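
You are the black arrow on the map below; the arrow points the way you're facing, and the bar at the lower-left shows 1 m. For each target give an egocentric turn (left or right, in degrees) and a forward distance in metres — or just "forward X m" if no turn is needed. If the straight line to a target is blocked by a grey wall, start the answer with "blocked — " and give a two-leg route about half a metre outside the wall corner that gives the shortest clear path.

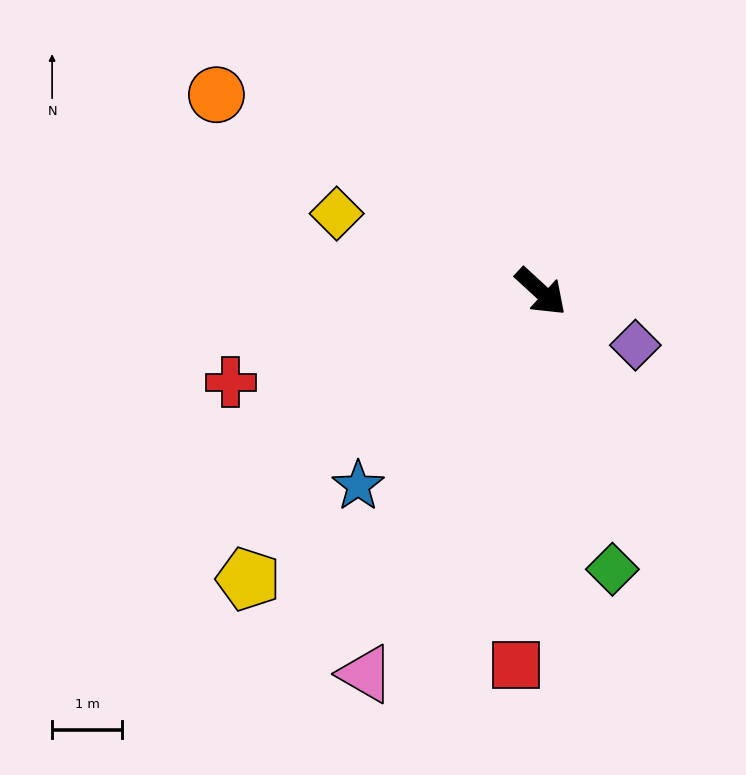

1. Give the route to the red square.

turn right 51°, forward 5.4 m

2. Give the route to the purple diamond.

turn left 13°, forward 1.6 m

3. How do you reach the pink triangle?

turn right 72°, forward 6.0 m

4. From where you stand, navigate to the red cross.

turn right 121°, forward 4.6 m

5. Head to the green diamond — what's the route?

turn right 33°, forward 4.1 m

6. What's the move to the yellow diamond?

turn right 158°, forward 3.1 m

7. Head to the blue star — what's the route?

turn right 91°, forward 3.8 m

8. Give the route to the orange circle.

turn right 169°, forward 5.4 m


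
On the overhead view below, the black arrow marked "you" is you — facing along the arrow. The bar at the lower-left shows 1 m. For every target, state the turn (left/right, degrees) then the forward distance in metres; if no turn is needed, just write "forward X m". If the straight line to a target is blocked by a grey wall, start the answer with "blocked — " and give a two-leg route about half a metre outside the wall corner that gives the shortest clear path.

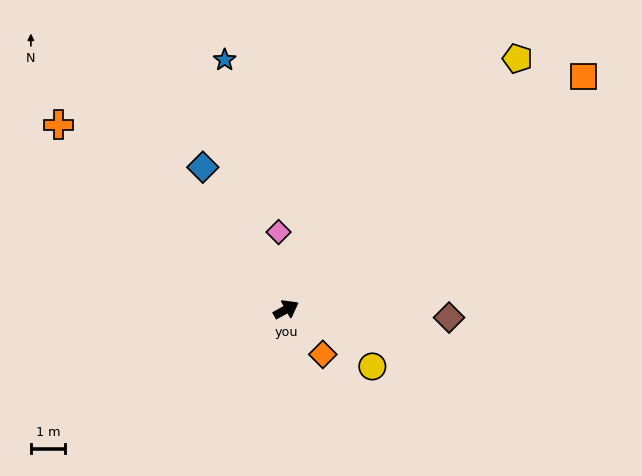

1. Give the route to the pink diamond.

turn left 67°, forward 2.3 m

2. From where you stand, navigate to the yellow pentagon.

turn left 19°, forward 9.9 m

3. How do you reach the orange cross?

turn left 112°, forward 8.5 m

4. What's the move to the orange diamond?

turn right 80°, forward 1.7 m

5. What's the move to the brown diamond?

turn right 32°, forward 4.7 m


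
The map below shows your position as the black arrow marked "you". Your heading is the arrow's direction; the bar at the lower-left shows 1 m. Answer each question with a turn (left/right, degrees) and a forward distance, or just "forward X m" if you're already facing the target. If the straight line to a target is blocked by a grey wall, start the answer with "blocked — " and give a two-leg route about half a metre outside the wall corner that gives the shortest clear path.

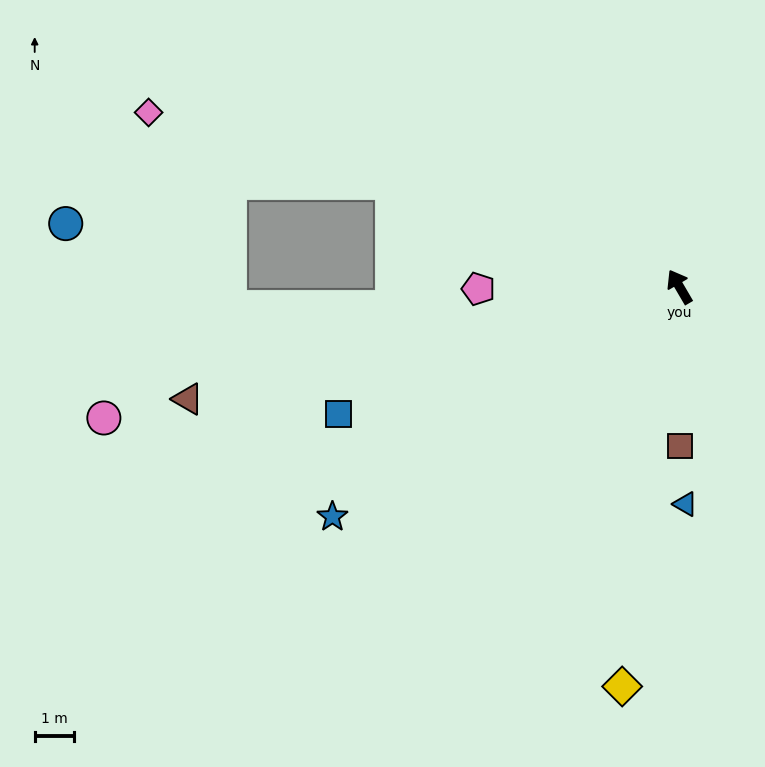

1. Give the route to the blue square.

turn left 80°, forward 9.3 m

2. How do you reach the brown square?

turn left 150°, forward 4.0 m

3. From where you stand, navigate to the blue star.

turn left 93°, forward 10.6 m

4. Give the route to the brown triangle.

turn left 73°, forward 12.8 m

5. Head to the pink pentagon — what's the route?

turn left 60°, forward 5.1 m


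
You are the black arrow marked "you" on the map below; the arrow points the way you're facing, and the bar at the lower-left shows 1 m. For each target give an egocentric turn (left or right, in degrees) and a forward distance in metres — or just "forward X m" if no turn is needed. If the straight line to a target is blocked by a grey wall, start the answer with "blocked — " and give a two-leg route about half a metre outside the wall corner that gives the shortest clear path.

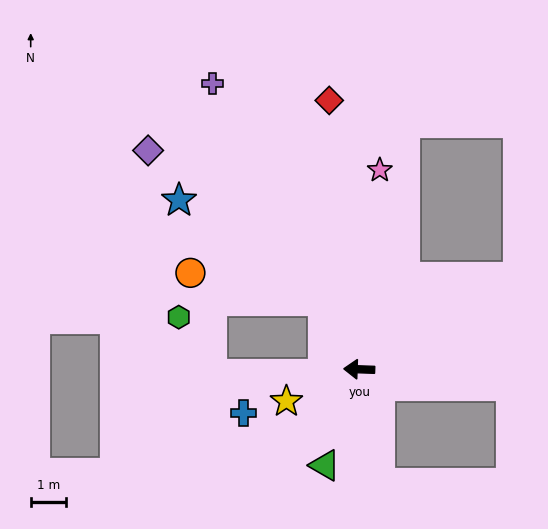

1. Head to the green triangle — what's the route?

turn left 72°, forward 2.9 m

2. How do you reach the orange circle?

blocked — turn right 60°, forward 2.2 m, then turn left 50°, forward 3.8 m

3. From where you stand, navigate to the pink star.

turn right 94°, forward 5.7 m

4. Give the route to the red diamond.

turn right 82°, forward 7.7 m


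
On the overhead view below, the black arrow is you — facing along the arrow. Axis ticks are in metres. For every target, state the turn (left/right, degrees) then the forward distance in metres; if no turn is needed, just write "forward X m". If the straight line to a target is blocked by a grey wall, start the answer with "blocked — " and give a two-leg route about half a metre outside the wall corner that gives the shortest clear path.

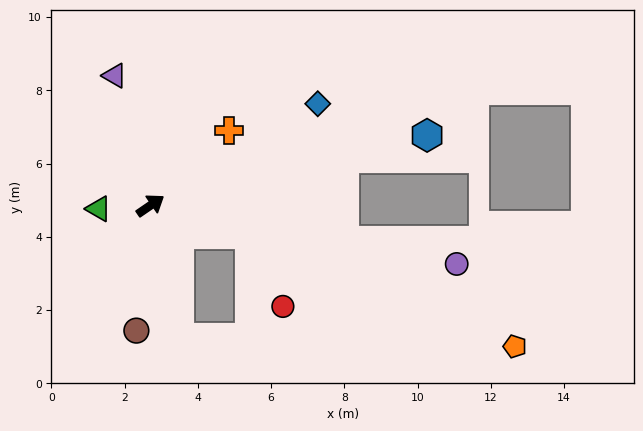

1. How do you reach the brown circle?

turn right 131°, forward 3.4 m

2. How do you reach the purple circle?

turn right 45°, forward 8.5 m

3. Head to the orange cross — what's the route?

turn left 9°, forward 3.0 m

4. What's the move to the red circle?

blocked — turn right 50°, forward 2.8 m, then turn right 51°, forward 2.2 m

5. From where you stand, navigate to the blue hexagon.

turn right 20°, forward 7.8 m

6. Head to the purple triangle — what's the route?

turn left 71°, forward 3.7 m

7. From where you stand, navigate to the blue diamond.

turn right 3°, forward 5.3 m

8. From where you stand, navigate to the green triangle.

turn left 149°, forward 1.4 m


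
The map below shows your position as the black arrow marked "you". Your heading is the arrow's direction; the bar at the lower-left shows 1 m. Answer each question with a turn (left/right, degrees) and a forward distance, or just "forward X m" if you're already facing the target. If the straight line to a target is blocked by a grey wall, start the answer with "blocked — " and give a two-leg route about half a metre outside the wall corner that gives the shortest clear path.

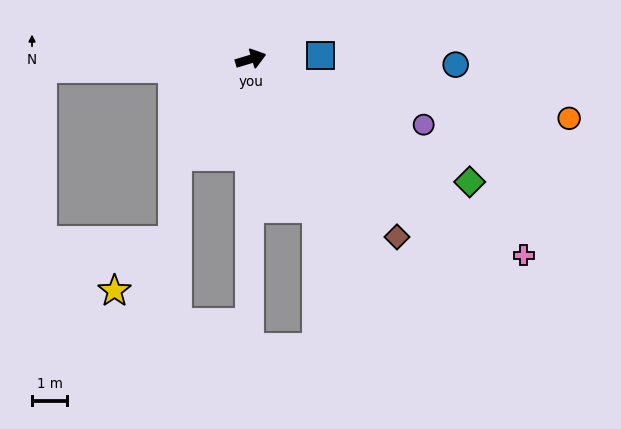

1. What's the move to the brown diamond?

turn right 67°, forward 6.5 m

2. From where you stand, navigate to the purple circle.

turn right 38°, forward 5.2 m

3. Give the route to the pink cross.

turn right 53°, forward 9.5 m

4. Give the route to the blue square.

turn right 14°, forward 2.0 m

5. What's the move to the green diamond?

turn right 46°, forward 7.1 m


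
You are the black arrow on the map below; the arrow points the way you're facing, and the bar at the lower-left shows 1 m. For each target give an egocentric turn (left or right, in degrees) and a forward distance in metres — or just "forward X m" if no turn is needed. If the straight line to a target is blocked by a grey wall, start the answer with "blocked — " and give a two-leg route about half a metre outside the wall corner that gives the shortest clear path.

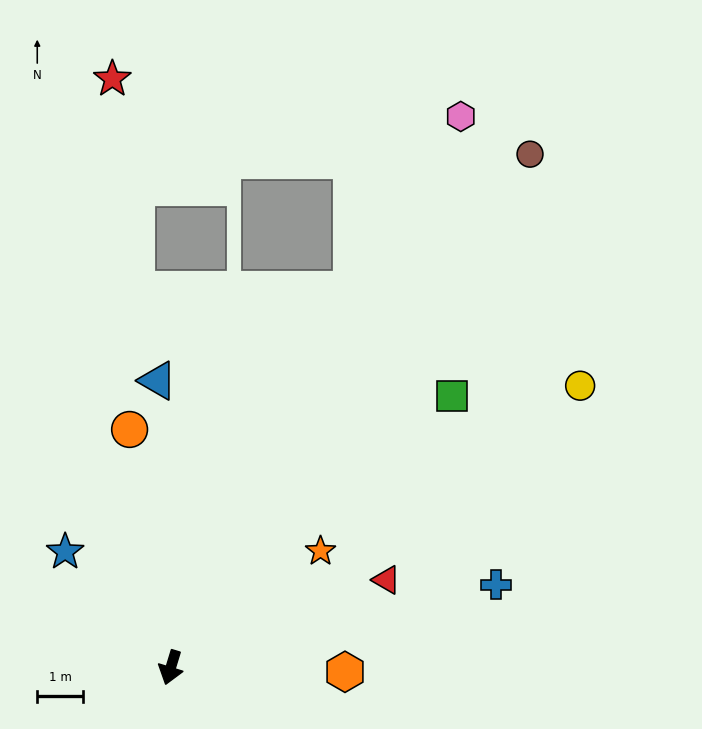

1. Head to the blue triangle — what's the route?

turn right 160°, forward 6.2 m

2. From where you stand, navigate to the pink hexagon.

turn left 169°, forward 13.5 m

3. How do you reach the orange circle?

turn right 153°, forward 5.2 m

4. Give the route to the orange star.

turn left 145°, forward 4.1 m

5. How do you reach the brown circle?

turn left 162°, forward 13.6 m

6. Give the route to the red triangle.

turn left 129°, forward 5.0 m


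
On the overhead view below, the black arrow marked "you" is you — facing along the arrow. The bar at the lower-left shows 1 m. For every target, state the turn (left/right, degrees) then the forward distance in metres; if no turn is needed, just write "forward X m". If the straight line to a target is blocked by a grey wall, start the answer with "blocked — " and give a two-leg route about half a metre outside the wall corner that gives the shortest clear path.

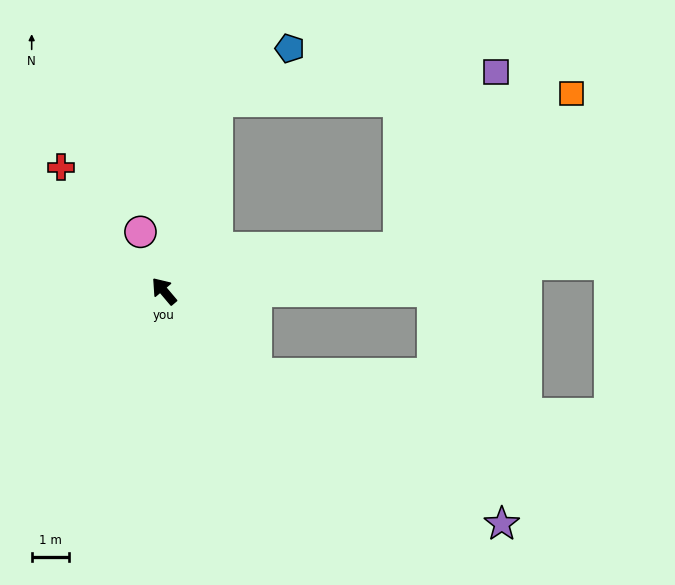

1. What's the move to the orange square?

blocked — turn right 120°, forward 6.5 m, then turn left 32°, forward 6.3 m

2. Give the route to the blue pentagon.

blocked — turn right 56°, forward 5.3 m, then turn right 38°, forward 2.4 m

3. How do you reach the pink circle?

turn right 19°, forward 1.7 m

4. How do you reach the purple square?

blocked — turn right 120°, forward 6.5 m, then turn left 51°, forward 5.4 m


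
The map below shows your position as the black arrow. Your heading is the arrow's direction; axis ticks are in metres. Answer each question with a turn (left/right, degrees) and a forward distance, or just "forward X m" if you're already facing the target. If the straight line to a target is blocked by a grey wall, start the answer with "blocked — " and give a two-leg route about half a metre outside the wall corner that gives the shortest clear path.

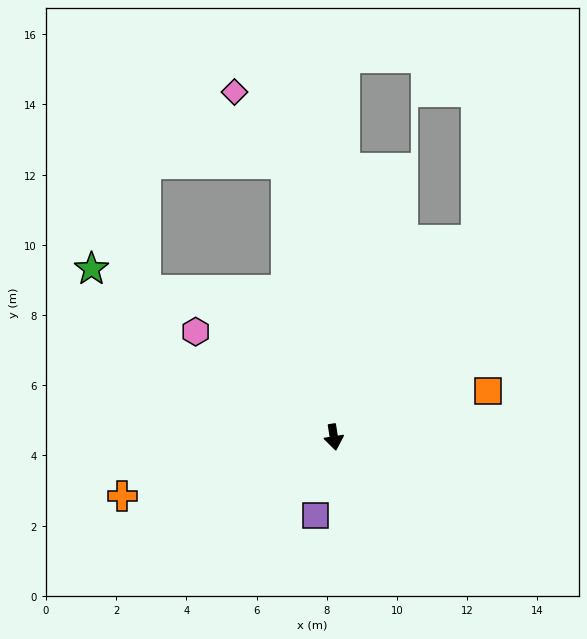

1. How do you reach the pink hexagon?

turn right 136°, forward 5.0 m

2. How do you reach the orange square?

turn left 98°, forward 4.6 m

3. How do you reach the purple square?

turn right 22°, forward 2.3 m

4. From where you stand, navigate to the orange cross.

turn right 83°, forward 6.3 m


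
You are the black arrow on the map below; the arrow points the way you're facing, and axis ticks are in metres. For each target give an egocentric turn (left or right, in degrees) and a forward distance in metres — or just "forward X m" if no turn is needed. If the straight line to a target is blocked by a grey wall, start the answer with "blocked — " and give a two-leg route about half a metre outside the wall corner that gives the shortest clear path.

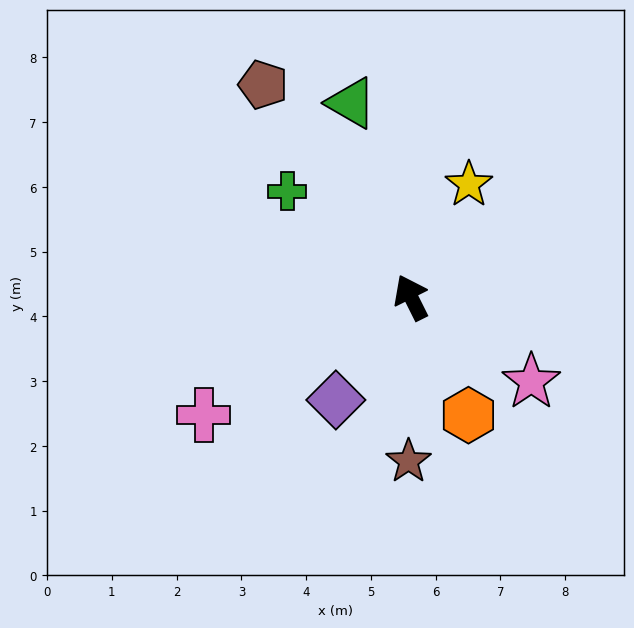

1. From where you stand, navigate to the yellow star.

turn right 54°, forward 2.0 m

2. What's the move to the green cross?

turn left 23°, forward 2.5 m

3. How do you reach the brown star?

turn left 153°, forward 2.5 m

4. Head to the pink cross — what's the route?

turn left 93°, forward 3.7 m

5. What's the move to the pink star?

turn right 152°, forward 2.3 m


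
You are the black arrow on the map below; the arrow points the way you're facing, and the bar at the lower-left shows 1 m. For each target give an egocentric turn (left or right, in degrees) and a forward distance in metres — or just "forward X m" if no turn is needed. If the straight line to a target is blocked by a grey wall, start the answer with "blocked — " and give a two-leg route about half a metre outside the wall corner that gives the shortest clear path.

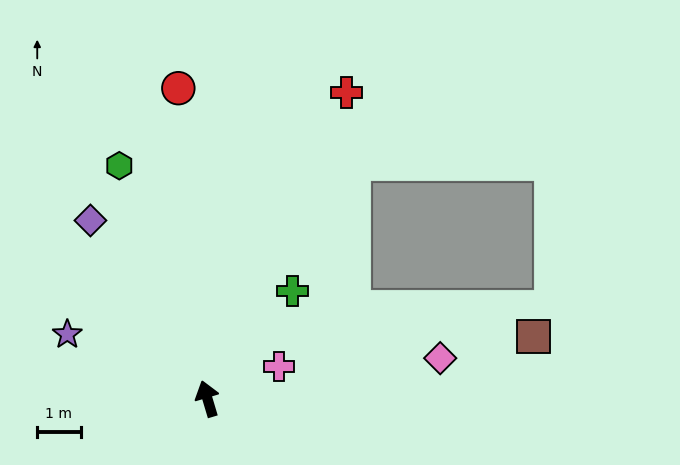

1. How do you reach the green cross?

turn right 55°, forward 3.2 m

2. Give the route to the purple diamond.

turn left 17°, forward 4.9 m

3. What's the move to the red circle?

turn right 11°, forward 7.2 m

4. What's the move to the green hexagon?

turn left 4°, forward 5.7 m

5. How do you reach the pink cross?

turn right 82°, forward 1.8 m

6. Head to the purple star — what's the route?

turn left 49°, forward 3.5 m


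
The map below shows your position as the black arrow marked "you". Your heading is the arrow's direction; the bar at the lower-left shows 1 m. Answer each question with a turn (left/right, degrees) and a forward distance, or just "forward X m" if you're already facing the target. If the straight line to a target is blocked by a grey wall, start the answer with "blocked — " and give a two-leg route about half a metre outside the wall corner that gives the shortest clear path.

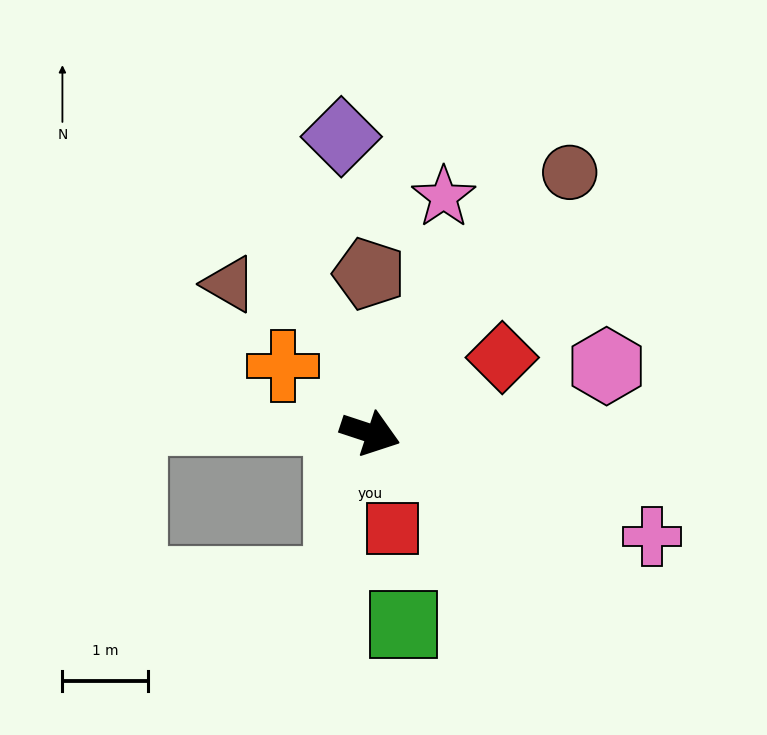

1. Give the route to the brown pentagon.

turn left 109°, forward 1.9 m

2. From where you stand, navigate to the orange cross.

turn left 161°, forward 1.3 m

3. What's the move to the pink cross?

forward 3.5 m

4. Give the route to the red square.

turn right 59°, forward 1.1 m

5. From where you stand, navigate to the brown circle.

turn left 71°, forward 3.8 m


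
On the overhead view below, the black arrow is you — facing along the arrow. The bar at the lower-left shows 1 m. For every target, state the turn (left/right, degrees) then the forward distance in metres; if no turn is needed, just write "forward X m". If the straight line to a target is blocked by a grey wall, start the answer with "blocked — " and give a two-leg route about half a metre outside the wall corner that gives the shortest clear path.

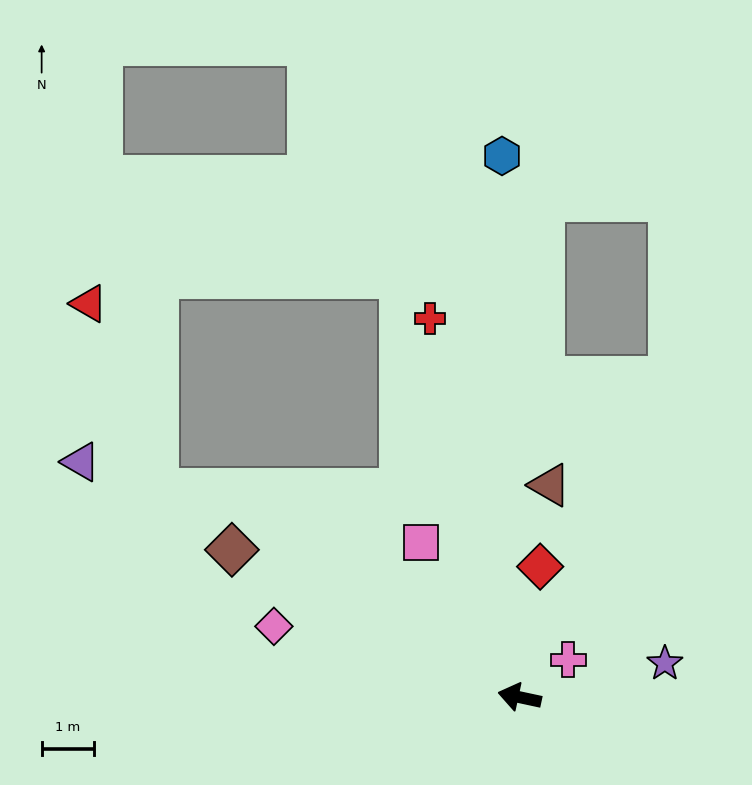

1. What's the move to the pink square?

turn right 45°, forward 3.5 m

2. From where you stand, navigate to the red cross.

turn right 65°, forward 7.5 m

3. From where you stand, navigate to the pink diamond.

turn right 4°, forward 4.9 m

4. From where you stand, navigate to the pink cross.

turn right 130°, forward 1.2 m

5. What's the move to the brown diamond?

turn right 15°, forward 6.2 m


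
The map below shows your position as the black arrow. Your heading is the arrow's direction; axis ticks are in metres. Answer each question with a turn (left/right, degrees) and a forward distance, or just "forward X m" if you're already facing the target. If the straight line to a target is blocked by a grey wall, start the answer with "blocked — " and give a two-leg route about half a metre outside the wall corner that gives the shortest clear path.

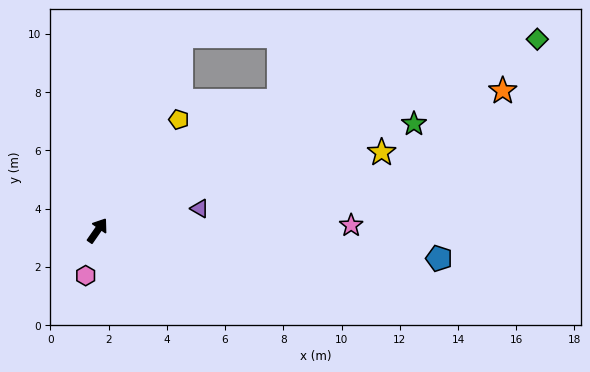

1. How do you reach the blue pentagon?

turn right 60°, forward 11.8 m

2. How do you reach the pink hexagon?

turn right 160°, forward 1.6 m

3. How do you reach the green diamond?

turn right 32°, forward 16.5 m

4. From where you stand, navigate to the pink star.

turn right 54°, forward 8.7 m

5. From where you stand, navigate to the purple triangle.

turn right 43°, forward 3.6 m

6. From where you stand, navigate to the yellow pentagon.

forward 4.7 m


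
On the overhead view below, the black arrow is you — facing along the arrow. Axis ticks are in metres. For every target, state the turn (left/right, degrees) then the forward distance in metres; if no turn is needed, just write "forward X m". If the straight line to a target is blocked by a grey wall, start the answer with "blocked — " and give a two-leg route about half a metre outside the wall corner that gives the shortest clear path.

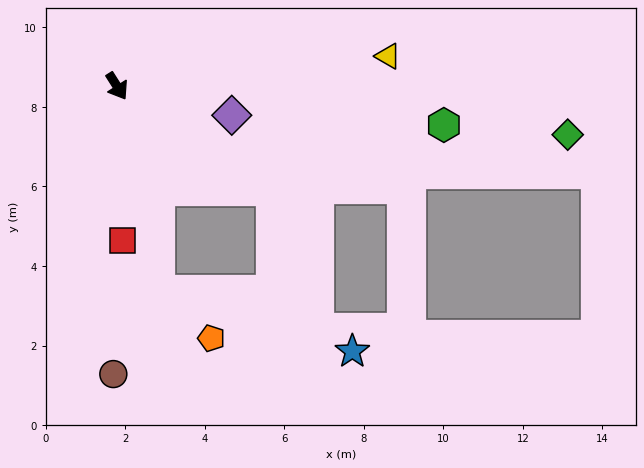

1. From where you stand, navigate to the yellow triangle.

turn left 64°, forward 6.9 m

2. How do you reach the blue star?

blocked — turn right 21°, forward 5.3 m, then turn left 62°, forward 5.1 m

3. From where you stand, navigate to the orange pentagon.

blocked — turn right 21°, forward 5.3 m, then turn left 38°, forward 1.8 m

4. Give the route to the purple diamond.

turn left 43°, forward 3.0 m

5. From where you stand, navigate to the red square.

turn right 30°, forward 3.9 m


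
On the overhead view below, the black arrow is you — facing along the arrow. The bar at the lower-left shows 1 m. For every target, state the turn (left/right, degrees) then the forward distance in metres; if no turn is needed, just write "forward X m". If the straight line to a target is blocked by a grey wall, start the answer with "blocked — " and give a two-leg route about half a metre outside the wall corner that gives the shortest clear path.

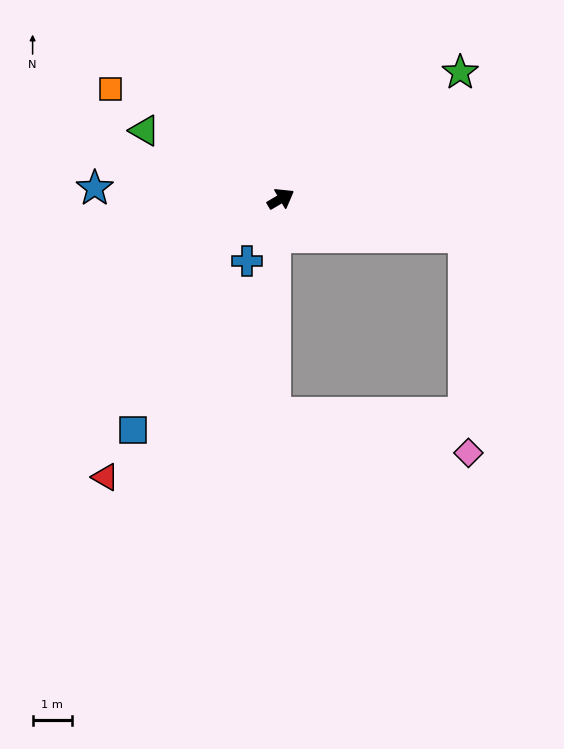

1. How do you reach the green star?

turn left 5°, forward 5.6 m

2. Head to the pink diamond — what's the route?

blocked — turn right 42°, forward 4.8 m, then turn right 77°, forward 5.5 m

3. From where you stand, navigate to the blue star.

turn left 146°, forward 4.8 m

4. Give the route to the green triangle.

turn left 123°, forward 3.9 m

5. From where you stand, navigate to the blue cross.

turn right 149°, forward 1.8 m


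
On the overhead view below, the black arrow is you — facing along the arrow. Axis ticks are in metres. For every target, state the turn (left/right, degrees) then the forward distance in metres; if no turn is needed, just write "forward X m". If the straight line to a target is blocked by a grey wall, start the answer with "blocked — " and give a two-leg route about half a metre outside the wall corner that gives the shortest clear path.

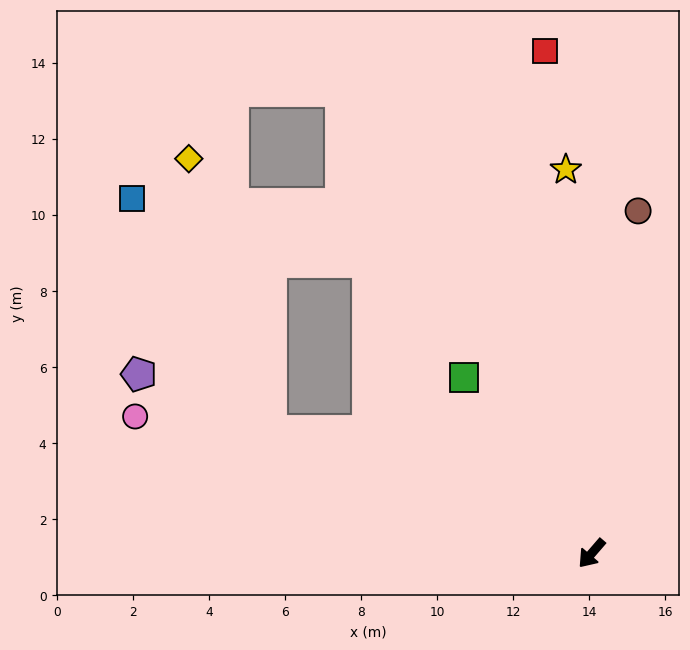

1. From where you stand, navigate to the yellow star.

turn right 135°, forward 10.1 m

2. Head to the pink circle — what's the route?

turn right 66°, forward 12.5 m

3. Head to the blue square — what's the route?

blocked — turn right 70°, forward 9.0 m, then turn right 38°, forward 7.1 m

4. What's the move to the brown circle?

turn right 147°, forward 9.1 m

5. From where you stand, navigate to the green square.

turn right 103°, forward 5.7 m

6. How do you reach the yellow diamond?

blocked — turn right 70°, forward 9.0 m, then turn right 52°, forward 7.5 m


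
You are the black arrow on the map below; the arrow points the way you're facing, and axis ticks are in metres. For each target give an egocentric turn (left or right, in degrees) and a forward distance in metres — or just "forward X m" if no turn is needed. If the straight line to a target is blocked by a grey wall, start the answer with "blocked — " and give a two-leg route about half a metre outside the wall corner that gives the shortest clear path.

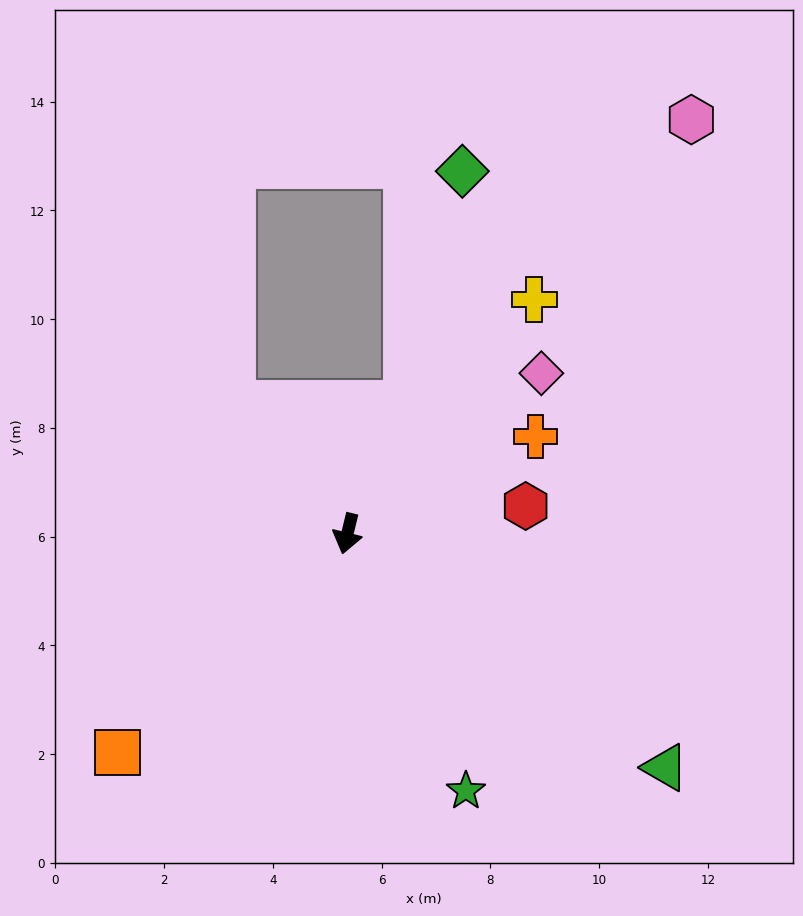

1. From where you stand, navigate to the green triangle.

turn left 67°, forward 7.3 m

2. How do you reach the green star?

turn left 38°, forward 5.2 m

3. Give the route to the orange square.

turn right 33°, forward 5.8 m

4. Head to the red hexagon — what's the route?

turn left 112°, forward 3.3 m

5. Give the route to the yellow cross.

turn left 155°, forward 5.5 m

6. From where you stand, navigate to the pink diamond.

turn left 143°, forward 4.6 m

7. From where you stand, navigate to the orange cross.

turn left 131°, forward 3.9 m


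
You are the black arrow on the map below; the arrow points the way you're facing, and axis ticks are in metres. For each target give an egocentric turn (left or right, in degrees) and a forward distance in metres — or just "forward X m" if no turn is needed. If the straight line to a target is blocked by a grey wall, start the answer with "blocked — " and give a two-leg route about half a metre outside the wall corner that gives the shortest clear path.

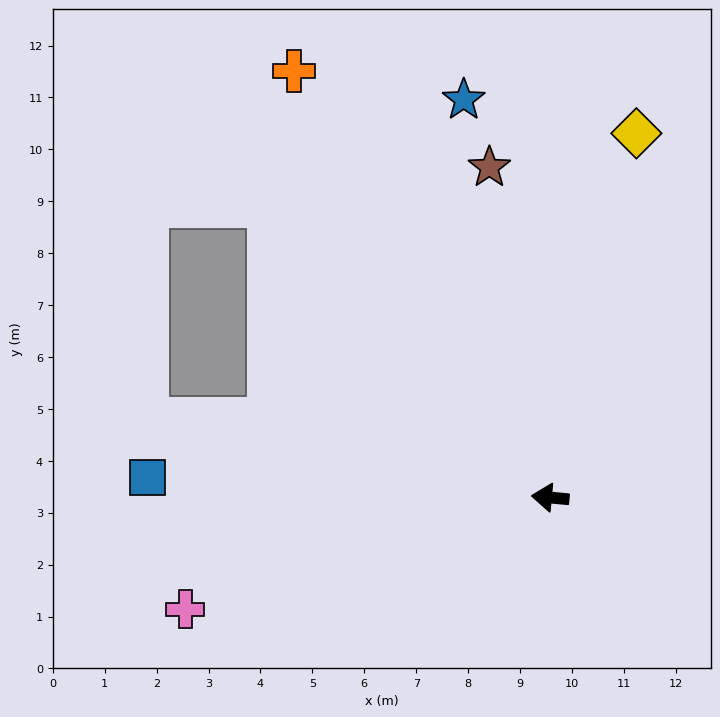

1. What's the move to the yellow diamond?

turn right 98°, forward 7.2 m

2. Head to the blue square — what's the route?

turn left 2°, forward 7.8 m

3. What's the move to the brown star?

turn right 74°, forward 6.5 m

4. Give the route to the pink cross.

turn left 22°, forward 7.4 m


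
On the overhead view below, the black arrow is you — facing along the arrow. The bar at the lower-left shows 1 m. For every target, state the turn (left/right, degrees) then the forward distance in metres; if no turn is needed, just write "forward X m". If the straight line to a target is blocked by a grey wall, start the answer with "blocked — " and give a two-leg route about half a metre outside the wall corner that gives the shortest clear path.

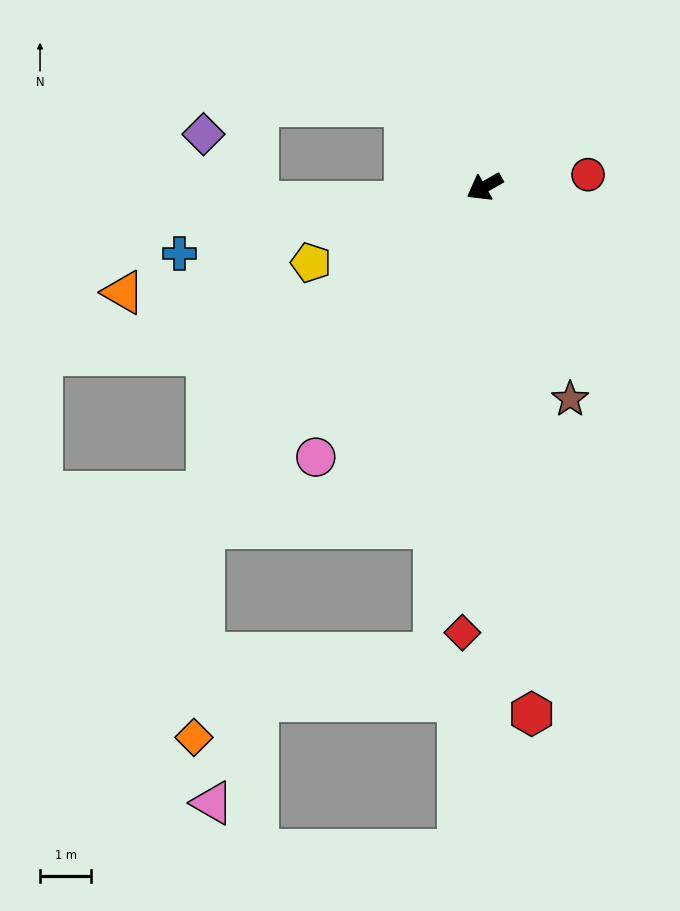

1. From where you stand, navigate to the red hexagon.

turn left 65°, forward 10.3 m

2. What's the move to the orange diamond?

blocked — turn left 21°, forward 8.6 m, then turn left 37°, forward 4.1 m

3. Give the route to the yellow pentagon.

turn right 6°, forward 3.7 m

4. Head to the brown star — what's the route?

turn left 82°, forward 4.5 m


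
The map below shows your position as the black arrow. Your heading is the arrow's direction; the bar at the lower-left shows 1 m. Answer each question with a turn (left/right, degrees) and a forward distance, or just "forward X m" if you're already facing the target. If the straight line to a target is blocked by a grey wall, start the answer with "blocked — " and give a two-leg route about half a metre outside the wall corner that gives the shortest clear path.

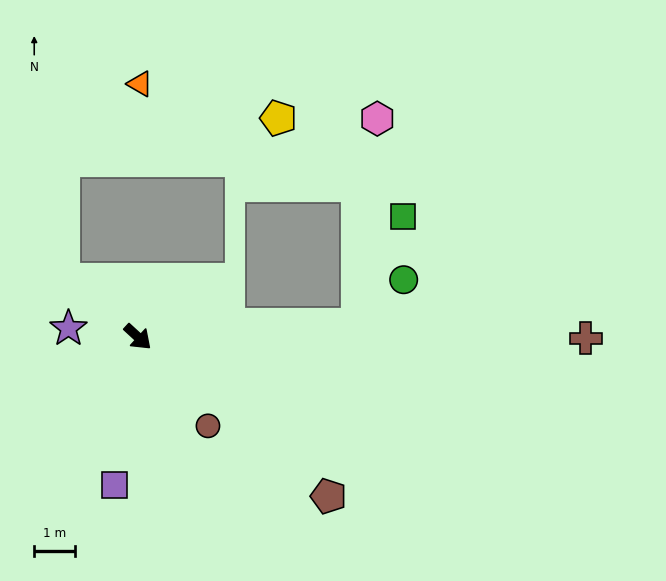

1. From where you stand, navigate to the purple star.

turn right 144°, forward 1.7 m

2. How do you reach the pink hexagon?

blocked — turn left 46°, forward 5.4 m, then turn left 81°, forward 5.1 m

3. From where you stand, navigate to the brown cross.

turn left 42°, forward 10.9 m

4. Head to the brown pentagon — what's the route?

turn left 3°, forward 6.1 m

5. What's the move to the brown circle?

turn right 9°, forward 2.8 m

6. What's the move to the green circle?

blocked — turn left 46°, forward 5.4 m, then turn left 42°, forward 1.6 m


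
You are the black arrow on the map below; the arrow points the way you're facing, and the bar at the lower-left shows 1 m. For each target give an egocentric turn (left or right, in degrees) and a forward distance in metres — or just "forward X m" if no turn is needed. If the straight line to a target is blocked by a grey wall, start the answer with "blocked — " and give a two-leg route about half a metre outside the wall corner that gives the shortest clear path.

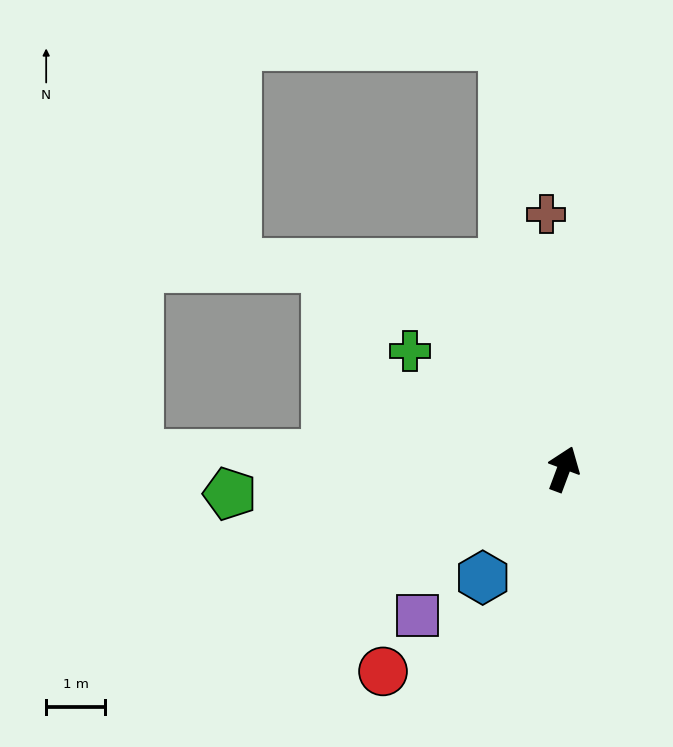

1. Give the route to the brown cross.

turn left 24°, forward 4.3 m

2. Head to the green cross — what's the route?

turn left 73°, forward 3.3 m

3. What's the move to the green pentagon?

turn left 115°, forward 5.7 m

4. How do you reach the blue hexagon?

turn left 164°, forward 2.3 m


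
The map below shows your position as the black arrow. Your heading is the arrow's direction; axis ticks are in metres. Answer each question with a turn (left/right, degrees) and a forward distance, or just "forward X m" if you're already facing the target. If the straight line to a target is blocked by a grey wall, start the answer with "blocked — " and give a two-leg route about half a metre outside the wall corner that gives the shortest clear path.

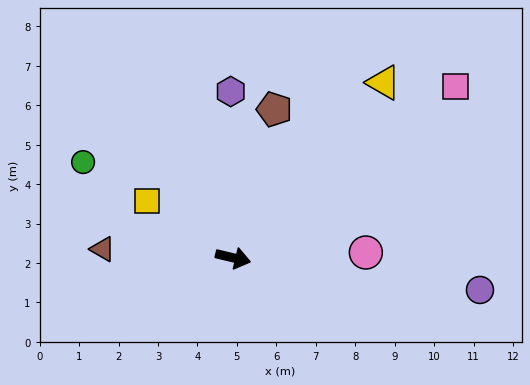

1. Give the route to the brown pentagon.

turn left 88°, forward 3.9 m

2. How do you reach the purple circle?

turn left 6°, forward 6.3 m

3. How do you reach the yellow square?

turn left 160°, forward 2.6 m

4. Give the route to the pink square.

turn left 51°, forward 7.1 m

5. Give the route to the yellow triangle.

turn left 63°, forward 5.9 m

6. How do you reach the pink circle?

turn left 16°, forward 3.4 m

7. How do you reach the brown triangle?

turn right 170°, forward 3.3 m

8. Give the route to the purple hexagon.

turn left 104°, forward 4.2 m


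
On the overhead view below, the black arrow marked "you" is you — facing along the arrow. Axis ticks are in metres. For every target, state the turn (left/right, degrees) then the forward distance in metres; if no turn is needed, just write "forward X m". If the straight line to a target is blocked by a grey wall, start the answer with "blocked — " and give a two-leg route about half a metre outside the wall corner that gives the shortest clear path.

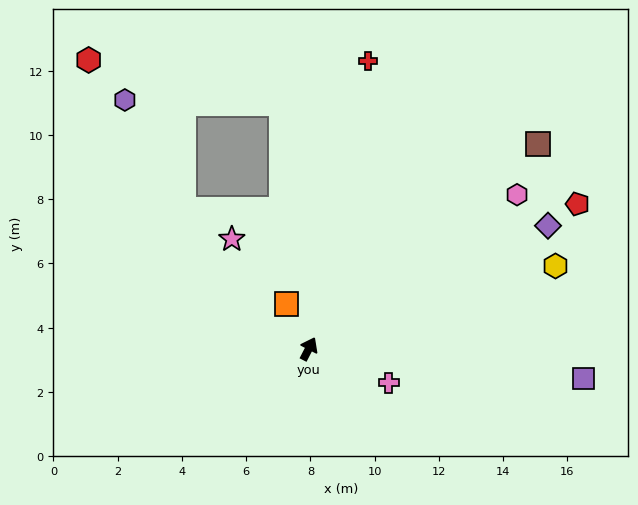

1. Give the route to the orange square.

turn left 54°, forward 1.6 m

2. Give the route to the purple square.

turn right 69°, forward 8.6 m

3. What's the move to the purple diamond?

turn right 36°, forward 8.4 m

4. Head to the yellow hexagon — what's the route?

turn right 44°, forward 8.1 m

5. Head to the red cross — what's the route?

turn left 16°, forward 9.2 m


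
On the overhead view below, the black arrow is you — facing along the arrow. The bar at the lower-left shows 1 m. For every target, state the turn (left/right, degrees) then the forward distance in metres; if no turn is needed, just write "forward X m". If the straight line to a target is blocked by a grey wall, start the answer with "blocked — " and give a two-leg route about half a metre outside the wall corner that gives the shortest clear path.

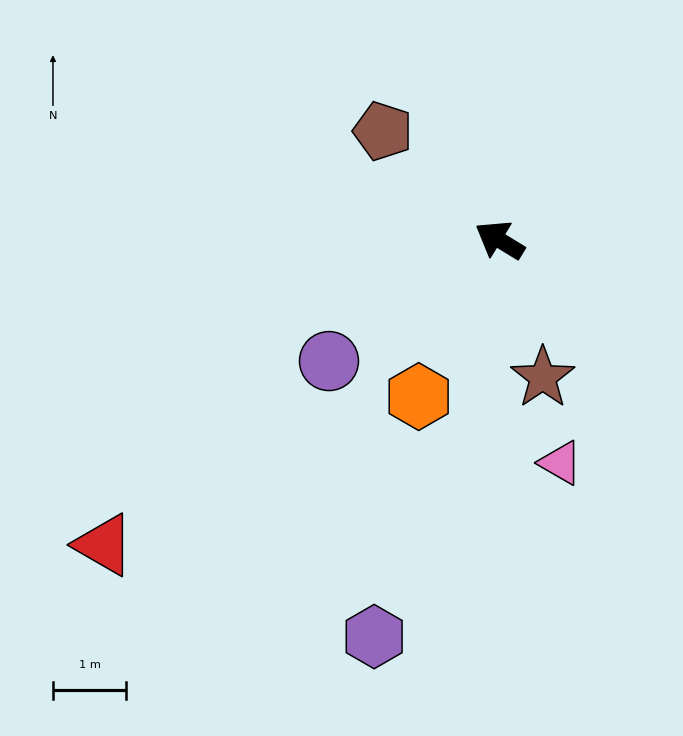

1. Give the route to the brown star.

turn left 139°, forward 2.0 m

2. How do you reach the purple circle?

turn left 67°, forward 2.9 m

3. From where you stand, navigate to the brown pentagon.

turn right 12°, forward 2.2 m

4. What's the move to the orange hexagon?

turn left 94°, forward 2.4 m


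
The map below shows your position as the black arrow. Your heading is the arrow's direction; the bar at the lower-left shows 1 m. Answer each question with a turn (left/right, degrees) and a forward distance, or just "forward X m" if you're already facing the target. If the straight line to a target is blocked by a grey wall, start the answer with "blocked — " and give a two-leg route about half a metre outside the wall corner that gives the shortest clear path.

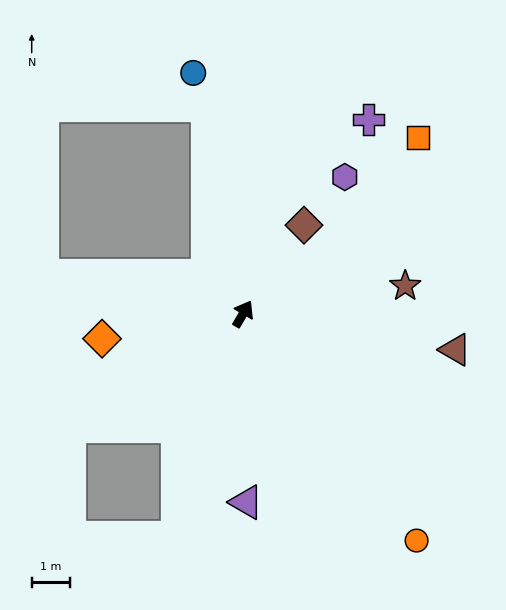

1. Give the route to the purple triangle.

turn right 149°, forward 5.0 m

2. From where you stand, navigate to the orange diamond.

turn left 130°, forward 3.8 m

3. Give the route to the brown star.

turn right 50°, forward 4.3 m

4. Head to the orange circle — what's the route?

turn right 112°, forward 7.5 m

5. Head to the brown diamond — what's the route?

turn right 4°, forward 2.8 m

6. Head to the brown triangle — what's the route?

turn right 69°, forward 5.7 m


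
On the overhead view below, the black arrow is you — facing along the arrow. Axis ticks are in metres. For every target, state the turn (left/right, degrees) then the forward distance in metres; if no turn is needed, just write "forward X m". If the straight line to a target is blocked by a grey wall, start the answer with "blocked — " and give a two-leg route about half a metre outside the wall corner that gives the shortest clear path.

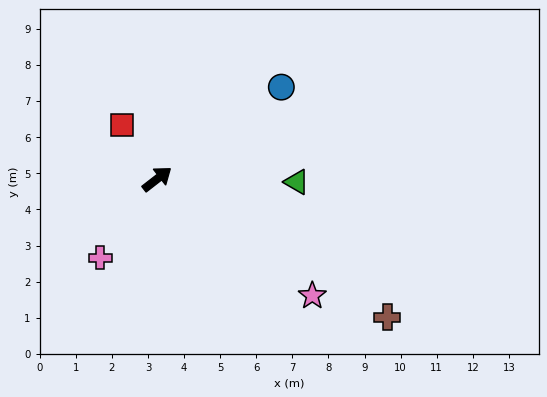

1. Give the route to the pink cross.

turn right 164°, forward 2.7 m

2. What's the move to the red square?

turn left 85°, forward 1.8 m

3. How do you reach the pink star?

turn right 75°, forward 5.4 m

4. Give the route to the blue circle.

forward 4.3 m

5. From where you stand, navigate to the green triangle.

turn right 39°, forward 3.9 m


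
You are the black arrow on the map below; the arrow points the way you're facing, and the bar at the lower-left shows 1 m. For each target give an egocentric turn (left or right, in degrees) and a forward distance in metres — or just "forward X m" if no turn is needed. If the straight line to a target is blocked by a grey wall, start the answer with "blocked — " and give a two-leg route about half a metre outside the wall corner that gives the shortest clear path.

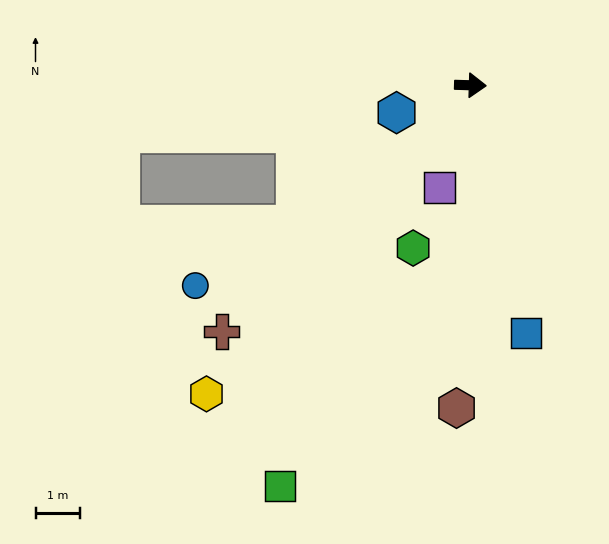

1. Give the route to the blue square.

turn right 76°, forward 5.7 m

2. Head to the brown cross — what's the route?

turn right 134°, forward 7.9 m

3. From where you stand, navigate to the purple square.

turn right 105°, forward 2.4 m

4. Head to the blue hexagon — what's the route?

turn right 158°, forward 1.8 m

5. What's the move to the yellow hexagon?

turn right 129°, forward 9.2 m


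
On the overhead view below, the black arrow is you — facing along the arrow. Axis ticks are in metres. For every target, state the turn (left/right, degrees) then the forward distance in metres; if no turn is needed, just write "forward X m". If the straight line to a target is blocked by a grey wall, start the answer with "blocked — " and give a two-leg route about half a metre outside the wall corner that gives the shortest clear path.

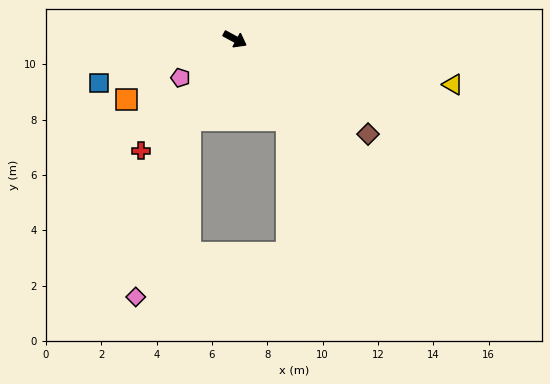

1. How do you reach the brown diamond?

turn right 7°, forward 5.9 m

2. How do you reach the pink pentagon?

turn right 116°, forward 2.4 m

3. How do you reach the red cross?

turn right 102°, forward 5.3 m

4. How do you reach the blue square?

turn right 134°, forward 5.2 m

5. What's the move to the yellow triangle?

turn left 17°, forward 8.0 m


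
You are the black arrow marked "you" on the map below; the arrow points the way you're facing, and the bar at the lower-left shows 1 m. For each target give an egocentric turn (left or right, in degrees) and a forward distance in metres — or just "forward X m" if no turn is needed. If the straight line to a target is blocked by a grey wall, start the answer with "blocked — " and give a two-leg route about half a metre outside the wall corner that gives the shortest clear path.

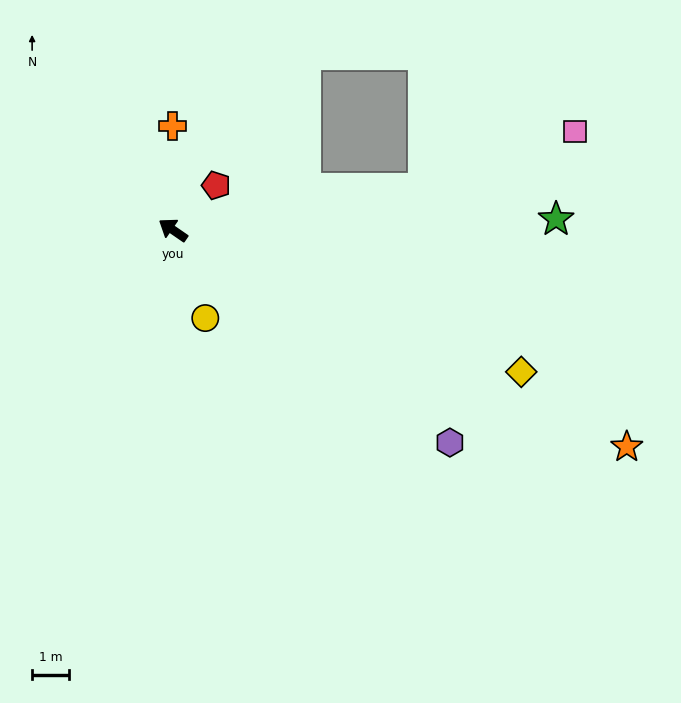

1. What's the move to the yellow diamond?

turn right 168°, forward 10.1 m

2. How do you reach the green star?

turn right 144°, forward 10.3 m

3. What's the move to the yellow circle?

turn left 145°, forward 2.5 m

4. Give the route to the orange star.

turn right 171°, forward 13.5 m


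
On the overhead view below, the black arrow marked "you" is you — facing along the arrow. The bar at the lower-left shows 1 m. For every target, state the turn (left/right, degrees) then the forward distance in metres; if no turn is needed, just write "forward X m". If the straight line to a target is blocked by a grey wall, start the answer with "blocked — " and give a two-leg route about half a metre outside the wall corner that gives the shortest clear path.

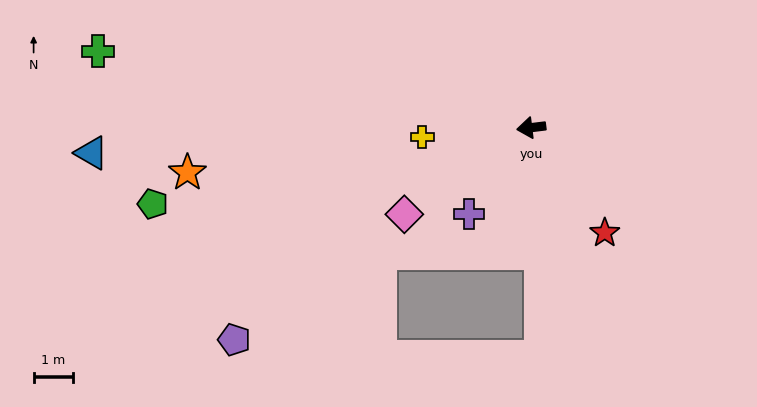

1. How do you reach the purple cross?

turn left 47°, forward 2.7 m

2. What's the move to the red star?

turn left 118°, forward 3.3 m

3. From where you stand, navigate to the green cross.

turn right 17°, forward 11.2 m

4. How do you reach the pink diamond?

turn left 27°, forward 3.9 m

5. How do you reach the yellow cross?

turn right 2°, forward 2.8 m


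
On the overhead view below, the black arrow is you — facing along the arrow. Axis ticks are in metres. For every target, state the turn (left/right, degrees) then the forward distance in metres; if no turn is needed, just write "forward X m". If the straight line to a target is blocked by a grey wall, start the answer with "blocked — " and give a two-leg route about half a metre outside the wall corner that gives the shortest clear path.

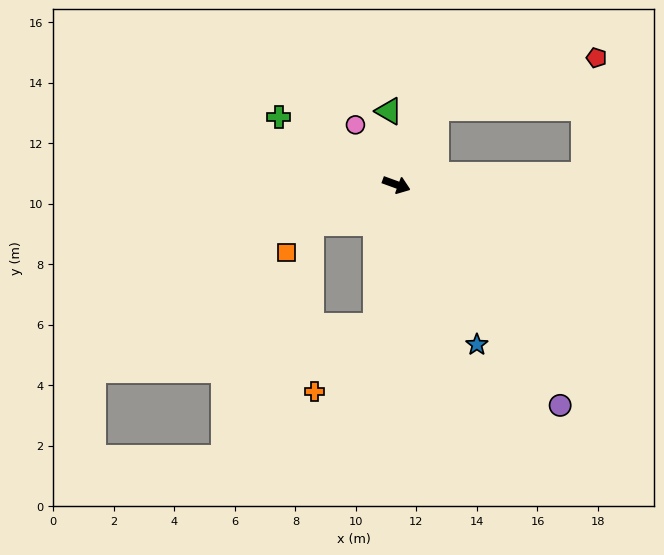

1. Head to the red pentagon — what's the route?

blocked — turn left 82°, forward 2.9 m, then turn right 44°, forward 5.5 m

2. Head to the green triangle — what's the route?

turn left 116°, forward 2.4 m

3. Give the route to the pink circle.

turn left 144°, forward 2.4 m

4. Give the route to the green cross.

turn left 170°, forward 4.5 m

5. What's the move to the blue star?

turn right 43°, forward 5.9 m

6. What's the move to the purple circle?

turn right 33°, forward 9.1 m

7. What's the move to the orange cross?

blocked — turn right 78°, forward 4.7 m, then turn right 35°, forward 3.0 m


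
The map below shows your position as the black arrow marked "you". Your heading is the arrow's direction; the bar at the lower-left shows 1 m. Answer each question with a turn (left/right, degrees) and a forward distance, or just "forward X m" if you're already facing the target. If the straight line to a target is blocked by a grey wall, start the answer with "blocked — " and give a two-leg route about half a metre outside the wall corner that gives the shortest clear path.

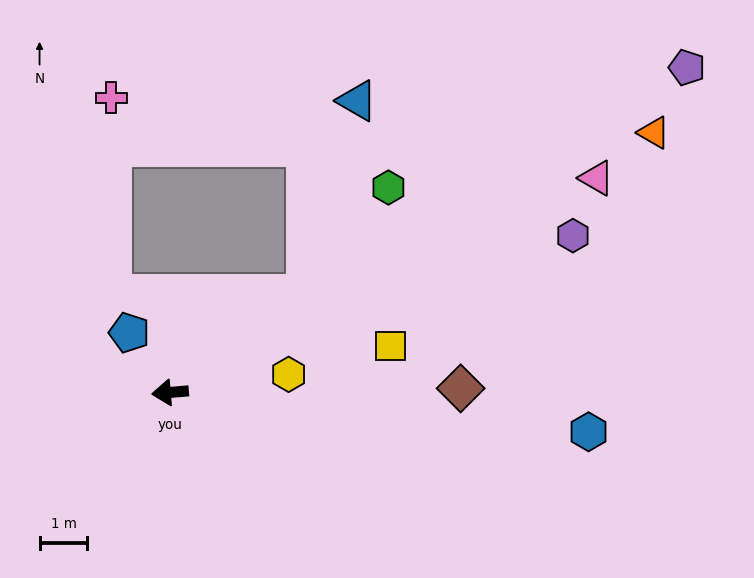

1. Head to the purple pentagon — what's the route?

turn right 153°, forward 12.8 m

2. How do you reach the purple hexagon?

turn right 164°, forward 9.0 m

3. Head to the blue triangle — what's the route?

blocked — turn right 149°, forward 3.5 m, then turn left 39°, forward 4.2 m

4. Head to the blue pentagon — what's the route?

turn right 61°, forward 1.5 m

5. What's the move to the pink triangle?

turn right 158°, forward 10.0 m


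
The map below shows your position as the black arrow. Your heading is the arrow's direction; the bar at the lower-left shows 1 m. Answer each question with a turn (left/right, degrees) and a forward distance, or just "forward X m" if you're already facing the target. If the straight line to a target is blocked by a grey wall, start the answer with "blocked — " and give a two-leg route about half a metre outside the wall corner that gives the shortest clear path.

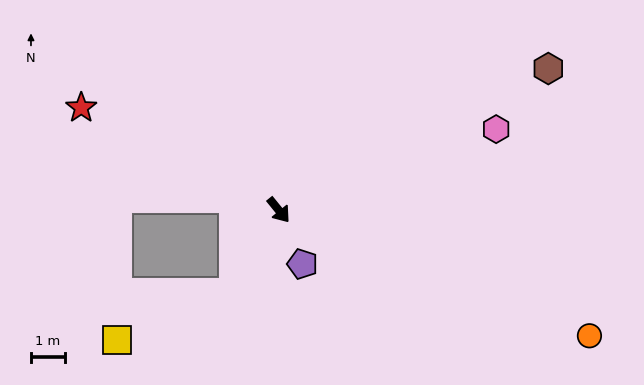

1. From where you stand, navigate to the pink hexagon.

turn left 71°, forward 6.8 m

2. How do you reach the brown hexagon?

turn left 79°, forward 8.9 m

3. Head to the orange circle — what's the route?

turn left 29°, forward 9.8 m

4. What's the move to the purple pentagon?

turn right 15°, forward 1.7 m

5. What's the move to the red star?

turn right 156°, forward 6.5 m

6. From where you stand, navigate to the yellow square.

blocked — turn right 68°, forward 2.7 m, then turn right 39°, forward 3.7 m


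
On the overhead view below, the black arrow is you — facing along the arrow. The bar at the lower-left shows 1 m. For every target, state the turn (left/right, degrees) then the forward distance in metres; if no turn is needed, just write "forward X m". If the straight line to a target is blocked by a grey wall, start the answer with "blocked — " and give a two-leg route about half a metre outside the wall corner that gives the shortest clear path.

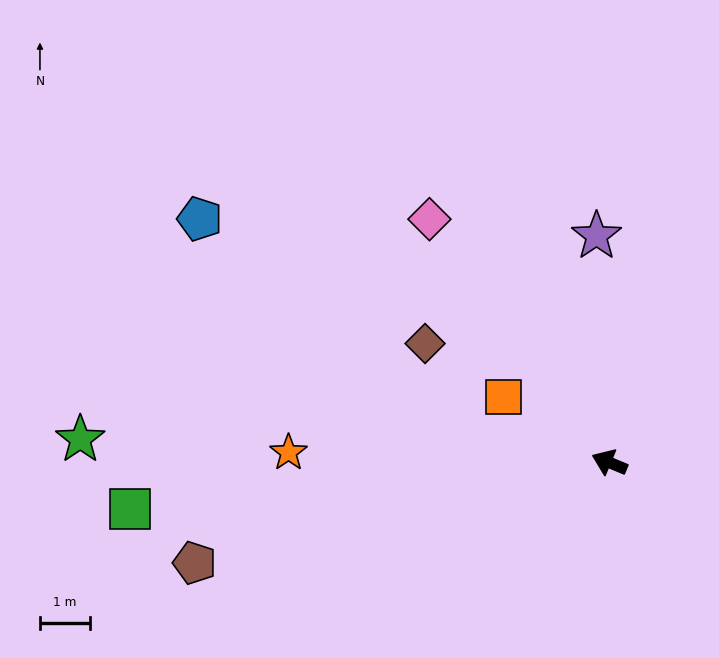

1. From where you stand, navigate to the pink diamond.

turn right 31°, forward 6.0 m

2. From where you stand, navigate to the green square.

turn left 28°, forward 9.6 m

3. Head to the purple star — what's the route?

turn right 64°, forward 4.5 m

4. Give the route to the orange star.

turn left 21°, forward 6.4 m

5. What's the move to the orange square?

turn right 9°, forward 2.5 m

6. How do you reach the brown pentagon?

turn left 36°, forward 8.5 m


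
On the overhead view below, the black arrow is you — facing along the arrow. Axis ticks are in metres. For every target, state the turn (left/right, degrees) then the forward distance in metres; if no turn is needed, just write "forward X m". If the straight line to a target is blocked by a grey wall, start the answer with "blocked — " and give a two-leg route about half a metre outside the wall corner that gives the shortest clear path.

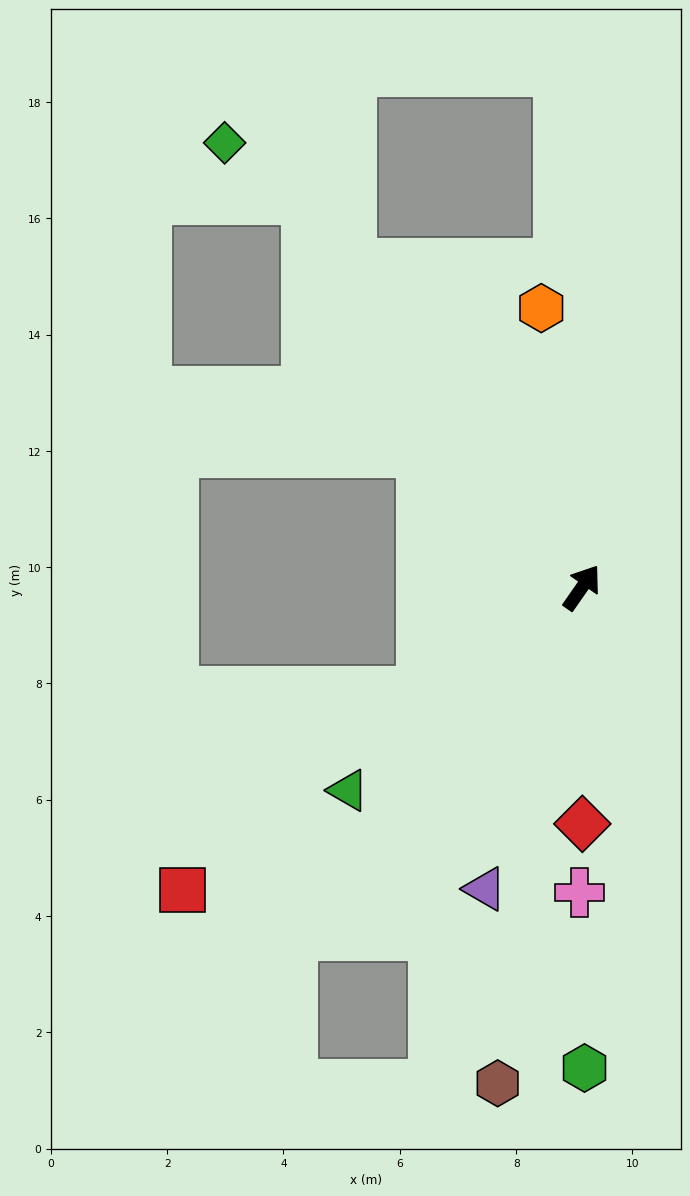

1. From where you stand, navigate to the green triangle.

turn left 166°, forward 5.3 m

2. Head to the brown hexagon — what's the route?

turn right 155°, forward 8.6 m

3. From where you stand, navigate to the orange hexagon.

turn left 43°, forward 4.9 m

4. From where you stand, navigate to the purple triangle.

turn right 163°, forward 5.4 m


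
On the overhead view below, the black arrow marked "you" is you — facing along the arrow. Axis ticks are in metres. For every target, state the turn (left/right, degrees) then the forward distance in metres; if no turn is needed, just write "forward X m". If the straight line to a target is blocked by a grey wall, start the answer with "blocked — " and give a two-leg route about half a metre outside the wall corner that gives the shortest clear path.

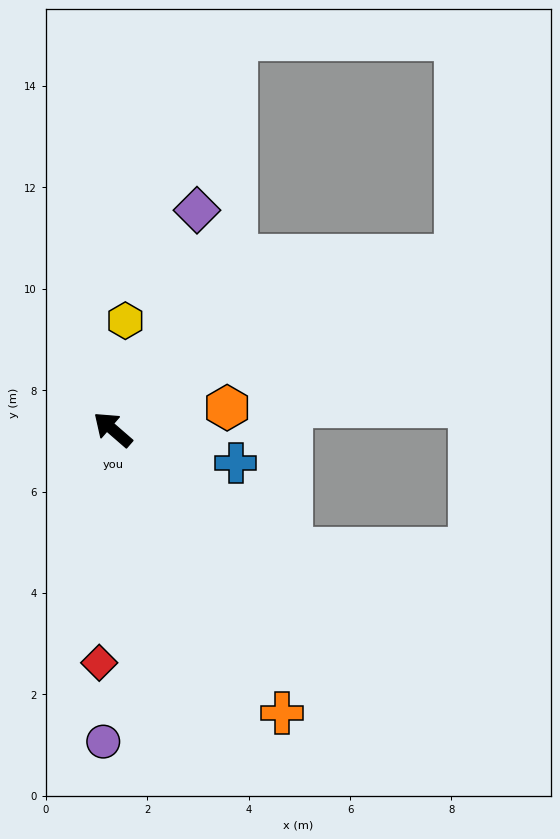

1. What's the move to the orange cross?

turn left 162°, forward 6.5 m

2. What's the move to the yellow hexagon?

turn right 56°, forward 2.2 m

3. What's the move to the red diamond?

turn left 128°, forward 4.6 m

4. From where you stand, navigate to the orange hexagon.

turn right 128°, forward 2.3 m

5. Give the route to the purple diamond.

turn right 70°, forward 4.6 m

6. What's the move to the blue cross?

turn right 154°, forward 2.5 m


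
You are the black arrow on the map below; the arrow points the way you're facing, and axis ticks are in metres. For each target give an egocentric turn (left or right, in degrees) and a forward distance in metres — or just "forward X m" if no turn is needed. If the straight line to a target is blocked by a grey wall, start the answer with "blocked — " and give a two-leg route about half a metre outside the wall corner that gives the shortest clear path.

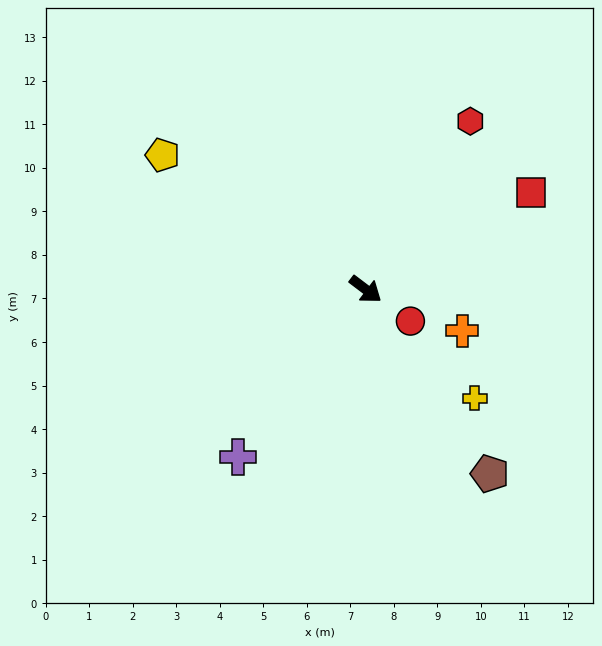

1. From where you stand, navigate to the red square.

turn left 68°, forward 4.4 m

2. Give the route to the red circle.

forward 1.3 m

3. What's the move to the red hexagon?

turn left 95°, forward 4.5 m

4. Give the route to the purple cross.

turn right 90°, forward 4.8 m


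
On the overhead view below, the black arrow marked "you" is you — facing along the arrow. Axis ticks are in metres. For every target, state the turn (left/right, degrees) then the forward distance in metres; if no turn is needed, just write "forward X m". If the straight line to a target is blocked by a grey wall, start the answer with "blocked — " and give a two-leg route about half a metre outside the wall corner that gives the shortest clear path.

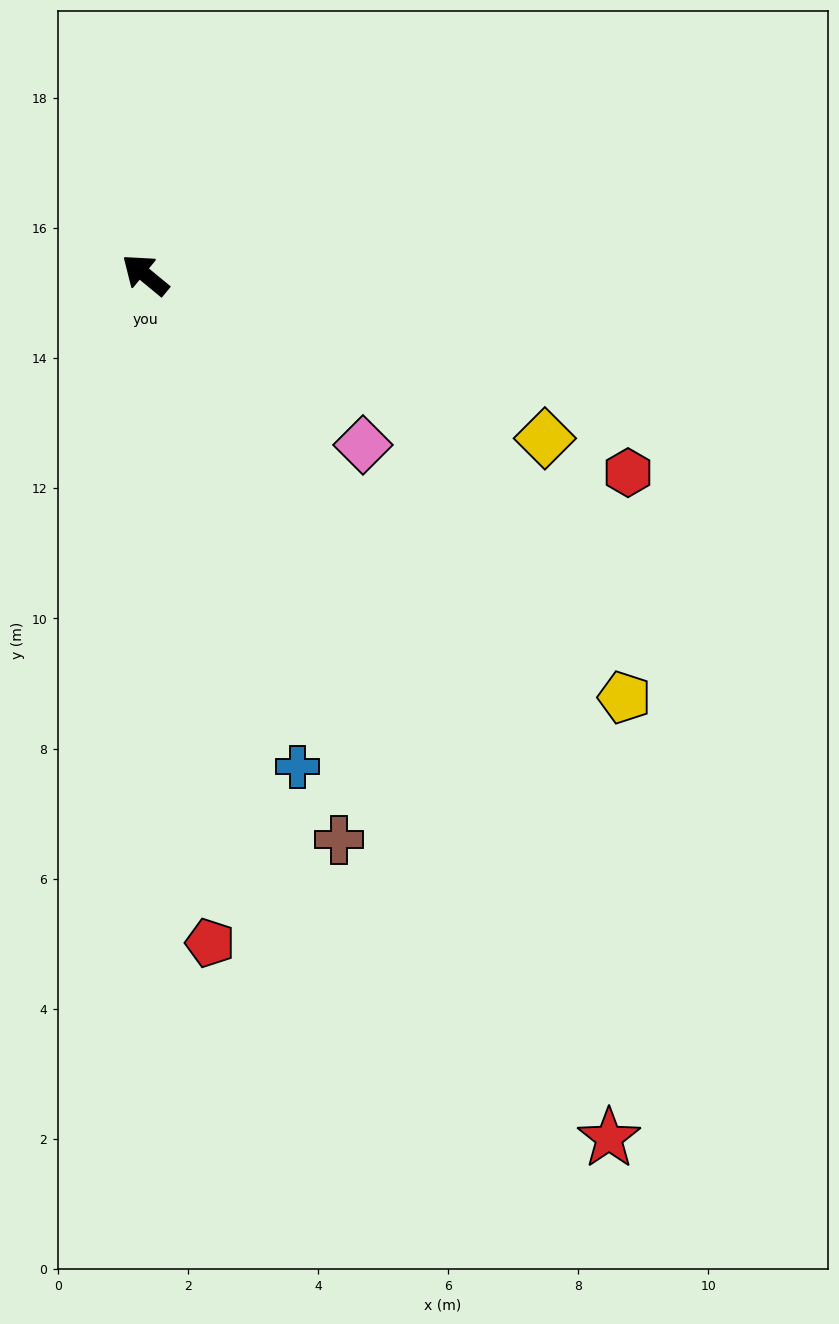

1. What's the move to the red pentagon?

turn left 135°, forward 10.3 m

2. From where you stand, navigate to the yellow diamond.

turn right 163°, forward 6.6 m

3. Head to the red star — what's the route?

turn left 158°, forward 15.1 m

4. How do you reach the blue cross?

turn left 147°, forward 7.9 m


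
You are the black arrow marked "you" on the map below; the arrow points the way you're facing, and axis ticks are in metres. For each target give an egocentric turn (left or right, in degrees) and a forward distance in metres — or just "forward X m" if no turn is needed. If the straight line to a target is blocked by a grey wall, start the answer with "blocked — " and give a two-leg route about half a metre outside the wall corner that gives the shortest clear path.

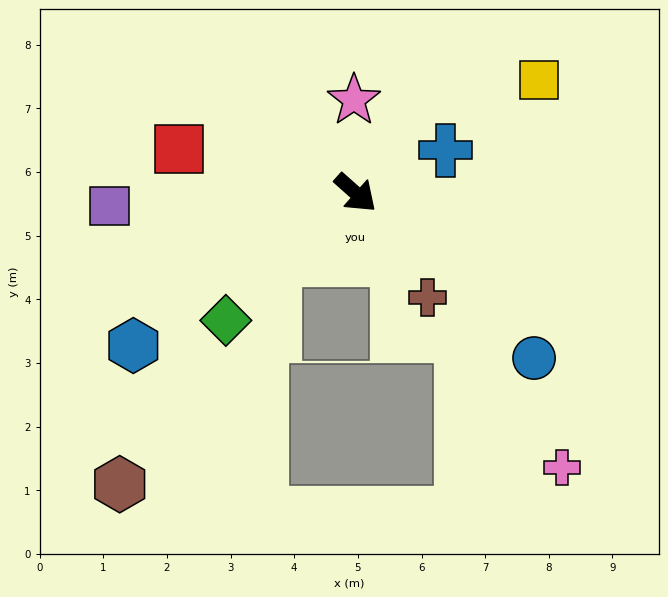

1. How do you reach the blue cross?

turn left 67°, forward 1.6 m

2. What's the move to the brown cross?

turn right 14°, forward 2.0 m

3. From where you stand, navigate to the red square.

turn right 152°, forward 2.9 m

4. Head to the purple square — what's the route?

turn right 135°, forward 3.9 m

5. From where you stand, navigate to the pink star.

turn left 133°, forward 1.5 m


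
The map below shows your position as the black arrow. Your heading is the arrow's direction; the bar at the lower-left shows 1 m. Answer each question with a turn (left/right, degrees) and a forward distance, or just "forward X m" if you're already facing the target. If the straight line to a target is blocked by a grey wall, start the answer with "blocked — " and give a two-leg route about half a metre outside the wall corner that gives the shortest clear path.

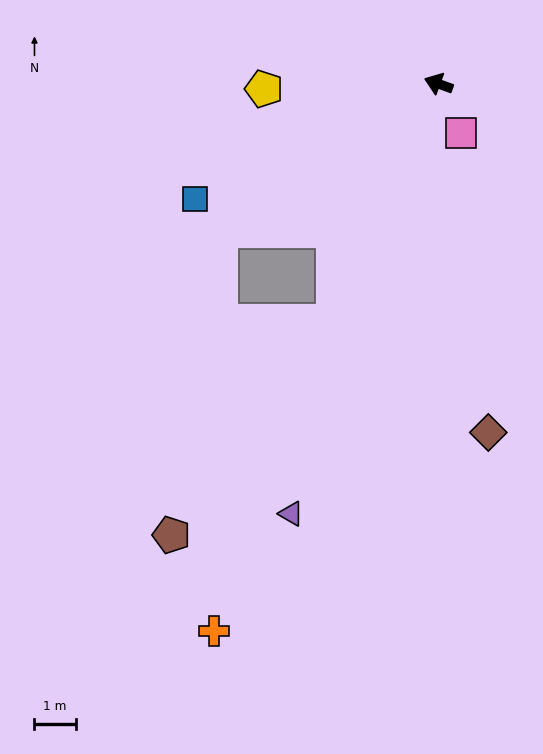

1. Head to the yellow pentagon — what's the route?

turn left 22°, forward 4.2 m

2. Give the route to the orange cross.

turn left 88°, forward 14.3 m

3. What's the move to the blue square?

turn left 45°, forward 6.5 m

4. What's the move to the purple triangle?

turn left 91°, forward 11.0 m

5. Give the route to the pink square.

turn left 134°, forward 1.3 m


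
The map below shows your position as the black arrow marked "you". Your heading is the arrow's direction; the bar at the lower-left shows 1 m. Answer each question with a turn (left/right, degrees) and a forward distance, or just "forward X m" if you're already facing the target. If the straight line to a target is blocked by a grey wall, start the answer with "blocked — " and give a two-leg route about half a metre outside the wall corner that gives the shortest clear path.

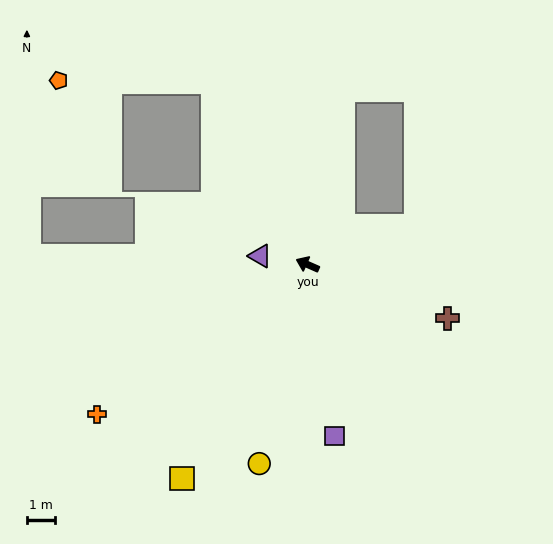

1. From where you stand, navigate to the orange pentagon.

blocked — turn right 39°, forward 7.3 m, then turn left 62°, forward 5.4 m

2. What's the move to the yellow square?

turn left 83°, forward 8.8 m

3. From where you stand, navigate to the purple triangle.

turn left 14°, forward 1.7 m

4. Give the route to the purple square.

turn left 123°, forward 6.1 m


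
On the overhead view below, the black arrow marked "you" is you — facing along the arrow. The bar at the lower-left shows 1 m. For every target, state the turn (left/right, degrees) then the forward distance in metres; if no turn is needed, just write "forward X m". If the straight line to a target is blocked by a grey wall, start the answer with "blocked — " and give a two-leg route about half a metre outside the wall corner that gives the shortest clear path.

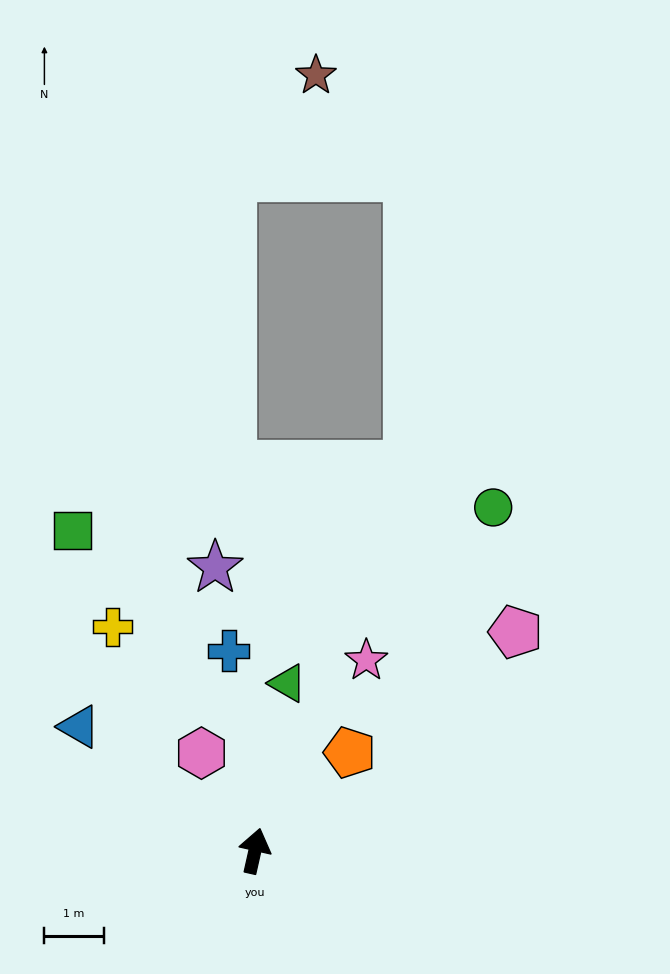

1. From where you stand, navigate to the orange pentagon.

turn right 31°, forward 2.3 m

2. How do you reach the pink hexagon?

turn left 41°, forward 1.9 m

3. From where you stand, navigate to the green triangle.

forward 2.9 m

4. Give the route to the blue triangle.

turn left 67°, forward 3.6 m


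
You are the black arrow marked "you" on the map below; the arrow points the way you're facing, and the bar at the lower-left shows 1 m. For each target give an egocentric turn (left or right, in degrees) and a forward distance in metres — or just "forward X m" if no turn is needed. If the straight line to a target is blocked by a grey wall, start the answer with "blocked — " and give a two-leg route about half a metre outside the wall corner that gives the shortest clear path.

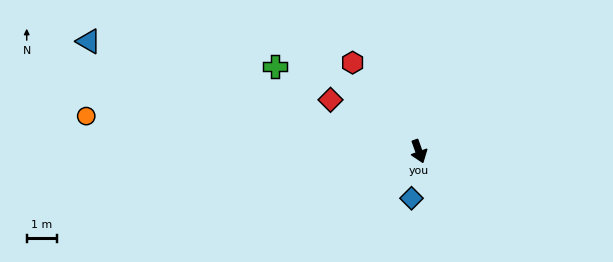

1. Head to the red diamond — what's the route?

turn right 140°, forward 3.4 m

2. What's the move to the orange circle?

turn right 116°, forward 11.2 m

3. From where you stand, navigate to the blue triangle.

turn right 128°, forward 11.7 m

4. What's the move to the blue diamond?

turn right 29°, forward 1.6 m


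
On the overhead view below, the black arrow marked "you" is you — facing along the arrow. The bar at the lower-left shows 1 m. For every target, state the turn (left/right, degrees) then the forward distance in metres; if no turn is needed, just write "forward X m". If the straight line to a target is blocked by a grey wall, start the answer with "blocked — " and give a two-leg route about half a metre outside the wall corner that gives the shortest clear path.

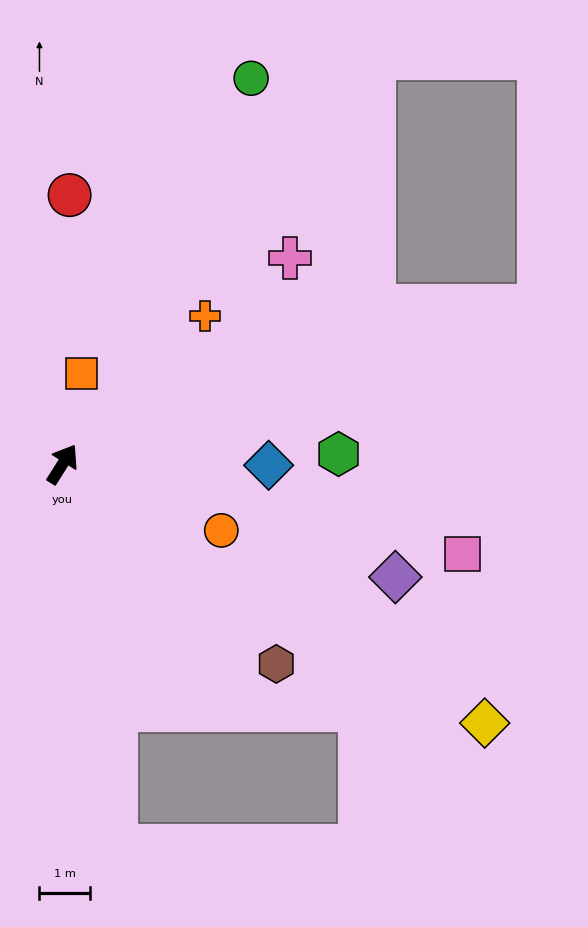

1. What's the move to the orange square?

turn left 20°, forward 1.8 m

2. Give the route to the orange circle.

turn right 80°, forward 3.4 m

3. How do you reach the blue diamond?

turn right 58°, forward 4.1 m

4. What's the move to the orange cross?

turn right 12°, forward 4.1 m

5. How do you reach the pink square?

turn right 70°, forward 8.1 m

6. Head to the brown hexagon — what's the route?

turn right 101°, forward 5.8 m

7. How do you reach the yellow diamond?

turn right 89°, forward 9.8 m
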